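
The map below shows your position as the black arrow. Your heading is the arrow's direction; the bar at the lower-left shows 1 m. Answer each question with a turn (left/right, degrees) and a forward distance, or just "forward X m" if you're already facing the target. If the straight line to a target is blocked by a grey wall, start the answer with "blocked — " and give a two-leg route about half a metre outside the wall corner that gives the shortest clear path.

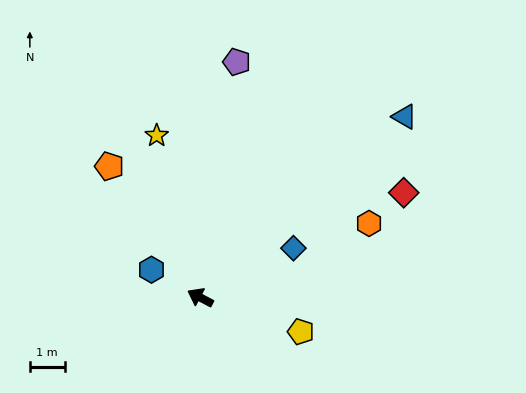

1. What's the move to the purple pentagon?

turn right 71°, forward 6.9 m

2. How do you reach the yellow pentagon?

turn right 171°, forward 3.1 m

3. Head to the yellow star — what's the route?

turn right 47°, forward 4.8 m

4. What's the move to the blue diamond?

turn right 124°, forward 3.0 m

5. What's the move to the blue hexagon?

forward 1.6 m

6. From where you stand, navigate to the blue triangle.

turn right 111°, forward 7.9 m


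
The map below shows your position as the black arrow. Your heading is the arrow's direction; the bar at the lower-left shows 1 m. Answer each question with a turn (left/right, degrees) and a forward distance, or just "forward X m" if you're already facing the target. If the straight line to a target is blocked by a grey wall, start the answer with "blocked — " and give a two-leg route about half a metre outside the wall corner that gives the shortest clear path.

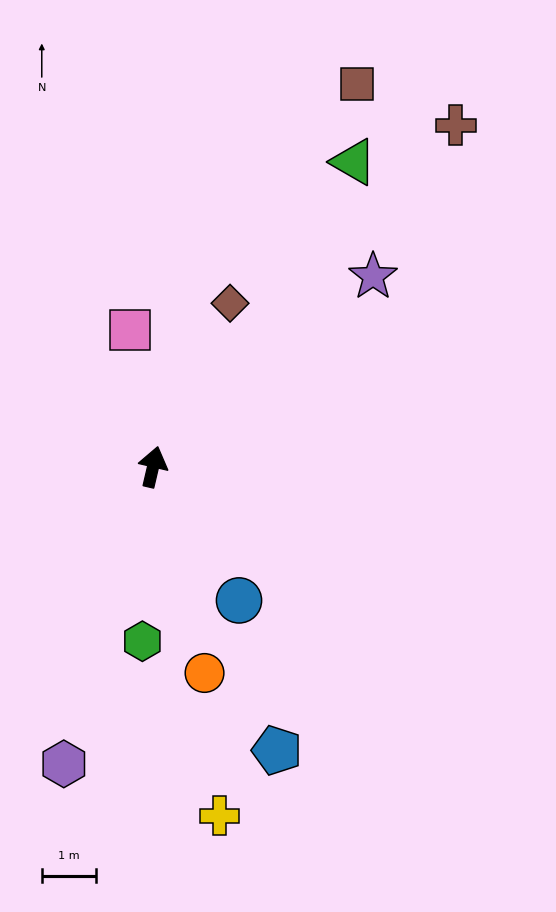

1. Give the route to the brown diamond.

turn right 12°, forward 3.3 m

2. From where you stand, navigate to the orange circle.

turn right 153°, forward 3.9 m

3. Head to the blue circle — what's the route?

turn right 134°, forward 2.9 m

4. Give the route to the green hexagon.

turn right 170°, forward 3.2 m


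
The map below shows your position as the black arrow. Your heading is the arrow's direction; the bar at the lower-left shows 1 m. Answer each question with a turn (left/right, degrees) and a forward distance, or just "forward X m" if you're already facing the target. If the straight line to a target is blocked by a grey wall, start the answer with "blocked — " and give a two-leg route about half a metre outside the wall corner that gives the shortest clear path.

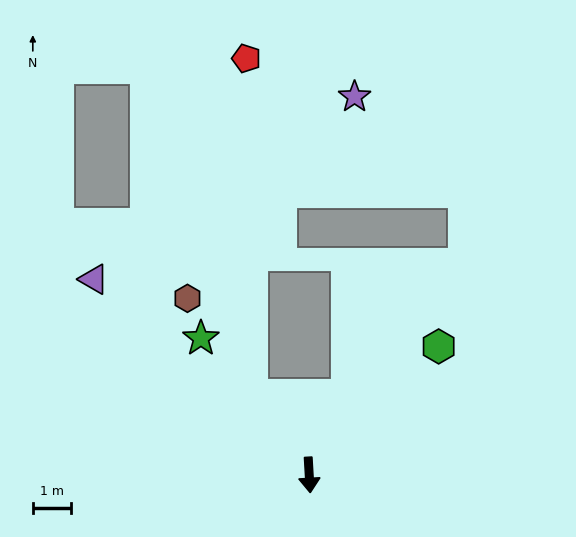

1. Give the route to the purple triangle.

turn right 136°, forward 7.6 m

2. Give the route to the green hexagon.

turn left 131°, forward 4.8 m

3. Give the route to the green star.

turn right 145°, forward 4.6 m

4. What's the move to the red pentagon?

blocked — turn right 148°, forward 2.6 m, then turn right 34°, forward 8.8 m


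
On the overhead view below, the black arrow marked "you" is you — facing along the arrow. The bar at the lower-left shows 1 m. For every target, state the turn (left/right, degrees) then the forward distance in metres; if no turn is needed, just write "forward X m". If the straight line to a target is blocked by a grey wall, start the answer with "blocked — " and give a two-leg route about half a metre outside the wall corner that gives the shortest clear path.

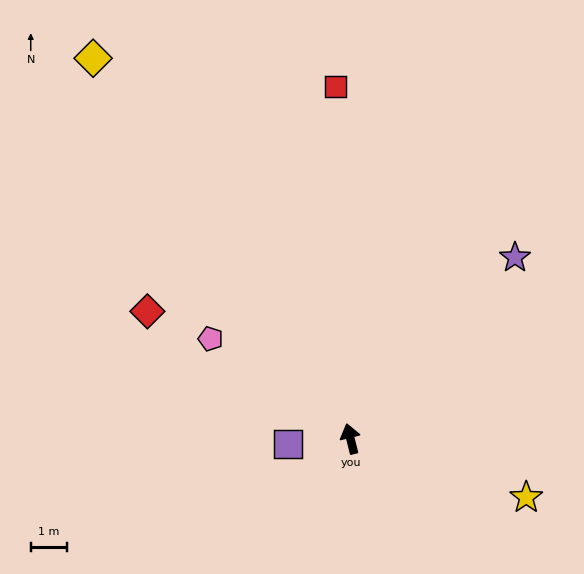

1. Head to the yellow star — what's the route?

turn right 122°, forward 5.1 m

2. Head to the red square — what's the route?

turn right 12°, forward 9.7 m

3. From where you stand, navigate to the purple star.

turn right 56°, forward 6.7 m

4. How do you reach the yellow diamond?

turn left 20°, forward 12.6 m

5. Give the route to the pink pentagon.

turn left 40°, forward 4.7 m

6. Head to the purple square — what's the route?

turn left 81°, forward 1.7 m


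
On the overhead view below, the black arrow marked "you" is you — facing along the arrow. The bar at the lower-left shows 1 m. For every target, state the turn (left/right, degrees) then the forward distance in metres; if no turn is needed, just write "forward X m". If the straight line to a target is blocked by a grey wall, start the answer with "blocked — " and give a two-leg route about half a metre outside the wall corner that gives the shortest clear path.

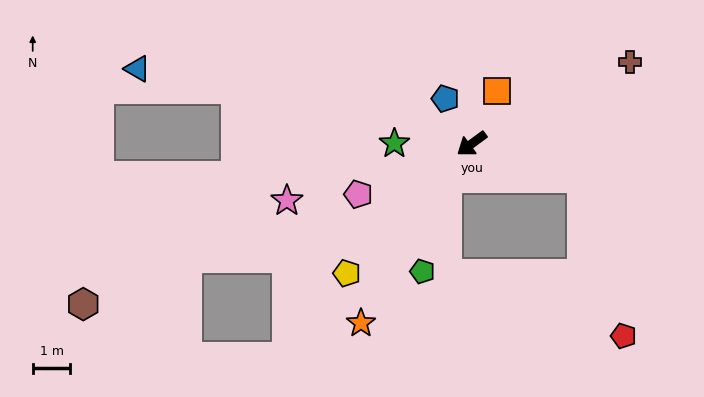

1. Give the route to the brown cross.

turn left 171°, forward 4.7 m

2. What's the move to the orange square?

turn right 152°, forward 1.5 m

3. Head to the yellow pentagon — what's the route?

turn left 10°, forward 4.8 m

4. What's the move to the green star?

turn right 36°, forward 2.0 m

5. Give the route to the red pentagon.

blocked — turn left 127°, forward 3.1 m, then turn right 59°, forward 4.4 m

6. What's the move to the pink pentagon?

turn right 12°, forward 3.3 m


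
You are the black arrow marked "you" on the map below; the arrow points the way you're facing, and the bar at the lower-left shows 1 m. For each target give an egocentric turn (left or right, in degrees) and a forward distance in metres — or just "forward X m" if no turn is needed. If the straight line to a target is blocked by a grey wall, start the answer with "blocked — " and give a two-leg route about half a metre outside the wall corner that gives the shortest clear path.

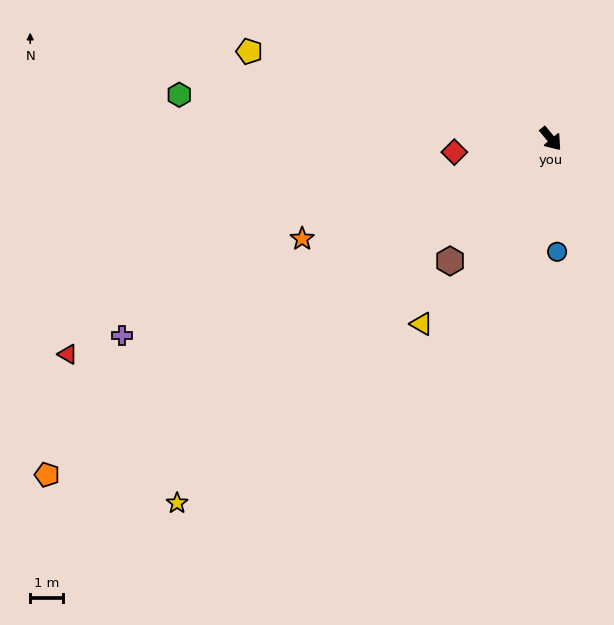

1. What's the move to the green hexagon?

turn right 137°, forward 11.4 m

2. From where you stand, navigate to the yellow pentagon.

turn right 146°, forward 9.5 m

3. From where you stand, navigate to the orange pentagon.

turn right 96°, forward 18.4 m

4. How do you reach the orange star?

turn right 108°, forward 8.2 m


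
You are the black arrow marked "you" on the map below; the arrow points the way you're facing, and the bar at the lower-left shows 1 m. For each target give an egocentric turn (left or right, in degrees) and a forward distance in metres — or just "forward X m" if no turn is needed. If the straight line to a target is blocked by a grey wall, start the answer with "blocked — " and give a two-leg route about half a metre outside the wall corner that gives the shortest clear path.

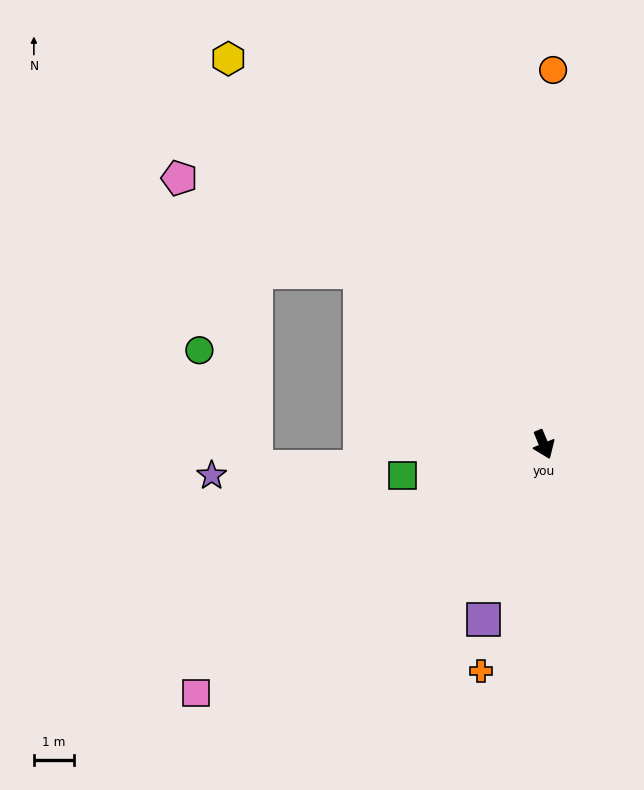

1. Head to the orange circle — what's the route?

turn left 156°, forward 9.3 m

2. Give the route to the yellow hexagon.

turn right 163°, forward 12.4 m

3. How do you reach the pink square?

turn right 77°, forward 10.6 m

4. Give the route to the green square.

turn right 100°, forward 3.6 m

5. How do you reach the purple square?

turn right 42°, forward 4.6 m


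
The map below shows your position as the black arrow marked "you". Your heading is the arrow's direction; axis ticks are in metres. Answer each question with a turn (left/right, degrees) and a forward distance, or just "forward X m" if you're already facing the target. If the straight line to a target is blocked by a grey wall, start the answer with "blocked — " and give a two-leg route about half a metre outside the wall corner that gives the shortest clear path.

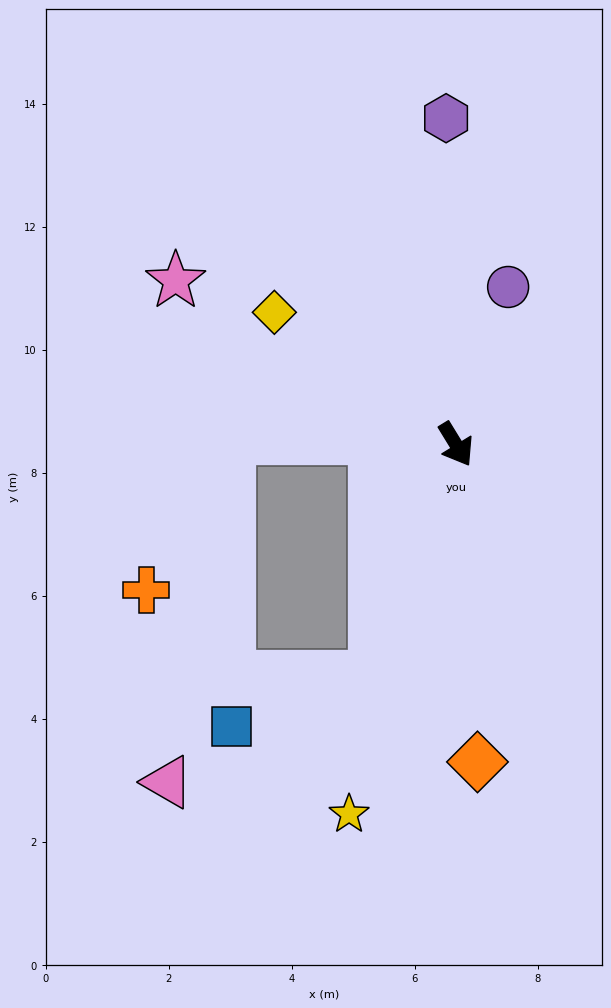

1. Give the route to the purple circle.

turn left 130°, forward 2.7 m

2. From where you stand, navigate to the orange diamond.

turn right 28°, forward 5.2 m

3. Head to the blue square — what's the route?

blocked — turn right 51°, forward 4.0 m, then turn right 51°, forward 2.5 m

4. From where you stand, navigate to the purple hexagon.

turn left 150°, forward 5.3 m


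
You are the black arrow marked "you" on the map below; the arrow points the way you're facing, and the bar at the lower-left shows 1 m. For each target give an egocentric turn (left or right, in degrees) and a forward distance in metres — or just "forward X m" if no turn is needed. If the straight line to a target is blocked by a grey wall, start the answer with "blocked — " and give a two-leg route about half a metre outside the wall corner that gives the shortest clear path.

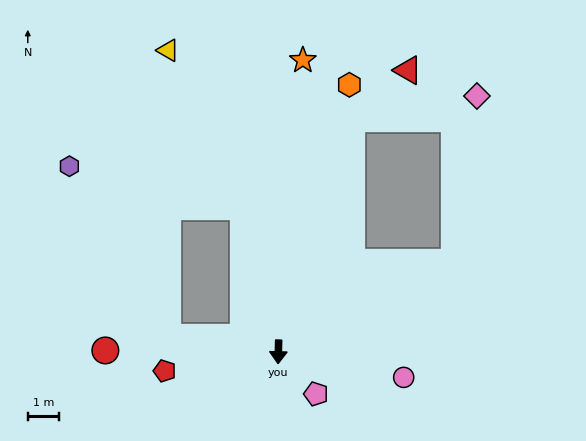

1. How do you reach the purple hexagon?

blocked — turn right 96°, forward 3.5 m, then turn right 52°, forward 6.2 m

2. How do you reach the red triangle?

blocked — turn left 164°, forward 7.7 m, then turn right 32°, forward 2.4 m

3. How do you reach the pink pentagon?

turn left 43°, forward 1.8 m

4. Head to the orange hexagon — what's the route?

turn left 167°, forward 8.8 m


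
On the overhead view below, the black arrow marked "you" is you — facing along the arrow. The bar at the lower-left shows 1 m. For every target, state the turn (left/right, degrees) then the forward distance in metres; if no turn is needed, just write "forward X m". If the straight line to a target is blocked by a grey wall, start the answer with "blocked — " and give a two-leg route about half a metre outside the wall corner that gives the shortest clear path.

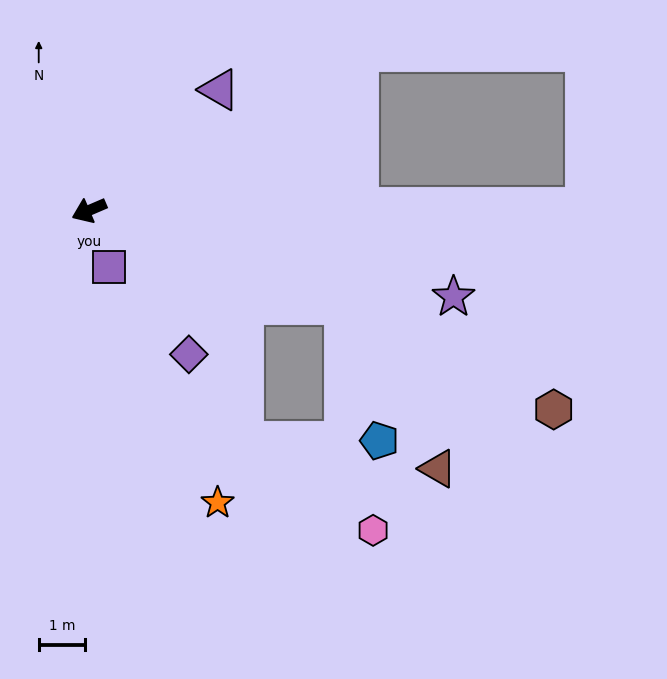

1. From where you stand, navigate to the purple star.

turn left 143°, forward 8.1 m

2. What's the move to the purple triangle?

turn right 160°, forward 3.8 m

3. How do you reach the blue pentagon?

blocked — turn left 136°, forward 5.9 m, then turn right 54°, forward 3.0 m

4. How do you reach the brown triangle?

blocked — turn left 136°, forward 5.9 m, then turn right 39°, forward 4.1 m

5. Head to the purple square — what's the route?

turn left 86°, forward 1.3 m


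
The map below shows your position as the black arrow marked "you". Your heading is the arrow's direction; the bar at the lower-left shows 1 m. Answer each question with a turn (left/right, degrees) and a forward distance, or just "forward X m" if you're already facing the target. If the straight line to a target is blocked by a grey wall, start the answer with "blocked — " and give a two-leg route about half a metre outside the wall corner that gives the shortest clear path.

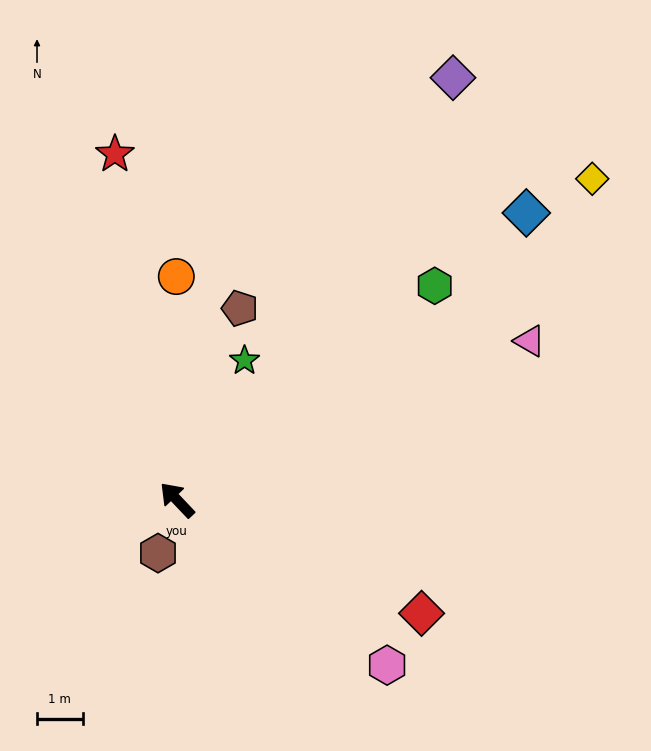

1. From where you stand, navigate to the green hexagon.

turn right 94°, forward 7.3 m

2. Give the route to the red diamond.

turn right 158°, forward 5.9 m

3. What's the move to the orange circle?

turn right 43°, forward 4.9 m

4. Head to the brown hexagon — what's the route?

turn left 117°, forward 1.2 m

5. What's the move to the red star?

turn right 33°, forward 7.7 m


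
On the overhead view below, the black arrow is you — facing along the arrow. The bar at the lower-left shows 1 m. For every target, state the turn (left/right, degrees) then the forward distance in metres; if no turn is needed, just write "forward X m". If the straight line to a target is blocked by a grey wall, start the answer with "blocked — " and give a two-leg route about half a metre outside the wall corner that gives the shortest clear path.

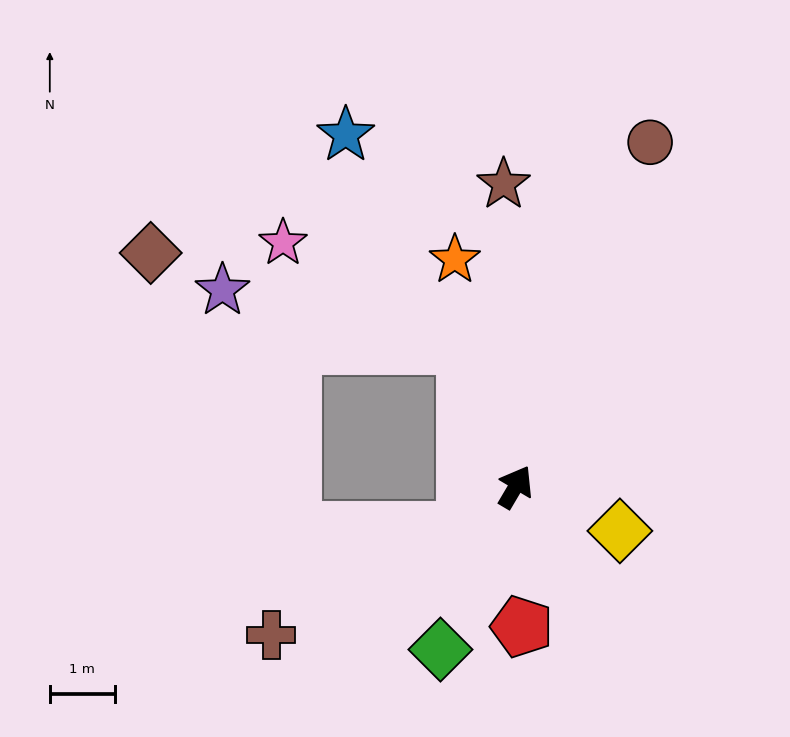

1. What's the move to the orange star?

turn left 45°, forward 3.6 m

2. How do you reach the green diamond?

turn right 174°, forward 2.7 m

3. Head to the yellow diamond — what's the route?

turn right 82°, forward 1.7 m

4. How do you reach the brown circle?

turn left 9°, forward 5.7 m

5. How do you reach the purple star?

blocked — turn left 51°, forward 2.3 m, then turn left 56°, forward 3.8 m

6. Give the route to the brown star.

turn left 33°, forward 4.6 m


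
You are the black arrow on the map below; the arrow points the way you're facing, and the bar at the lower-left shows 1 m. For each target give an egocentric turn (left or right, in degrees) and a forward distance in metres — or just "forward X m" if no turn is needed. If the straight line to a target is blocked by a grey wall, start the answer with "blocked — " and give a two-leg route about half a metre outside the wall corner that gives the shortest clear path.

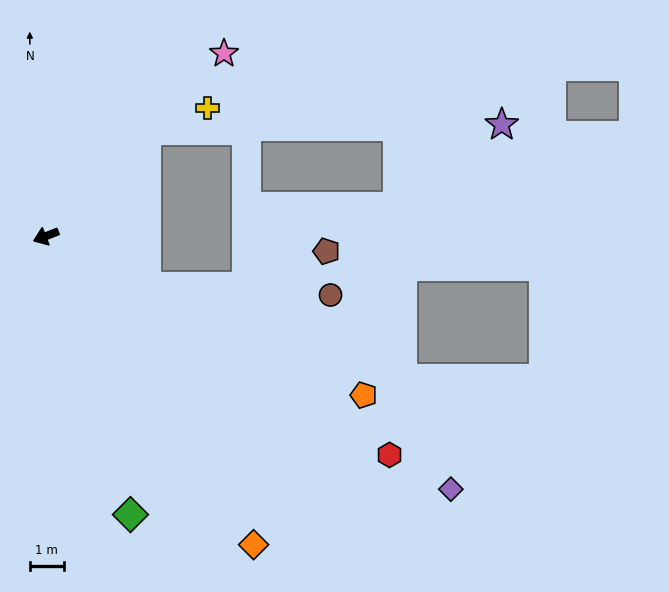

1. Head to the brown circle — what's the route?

blocked — turn left 132°, forward 3.3 m, then turn left 24°, forward 5.5 m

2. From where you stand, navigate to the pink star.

turn right 156°, forward 7.5 m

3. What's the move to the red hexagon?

turn left 126°, forward 12.1 m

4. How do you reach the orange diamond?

turn left 103°, forward 11.0 m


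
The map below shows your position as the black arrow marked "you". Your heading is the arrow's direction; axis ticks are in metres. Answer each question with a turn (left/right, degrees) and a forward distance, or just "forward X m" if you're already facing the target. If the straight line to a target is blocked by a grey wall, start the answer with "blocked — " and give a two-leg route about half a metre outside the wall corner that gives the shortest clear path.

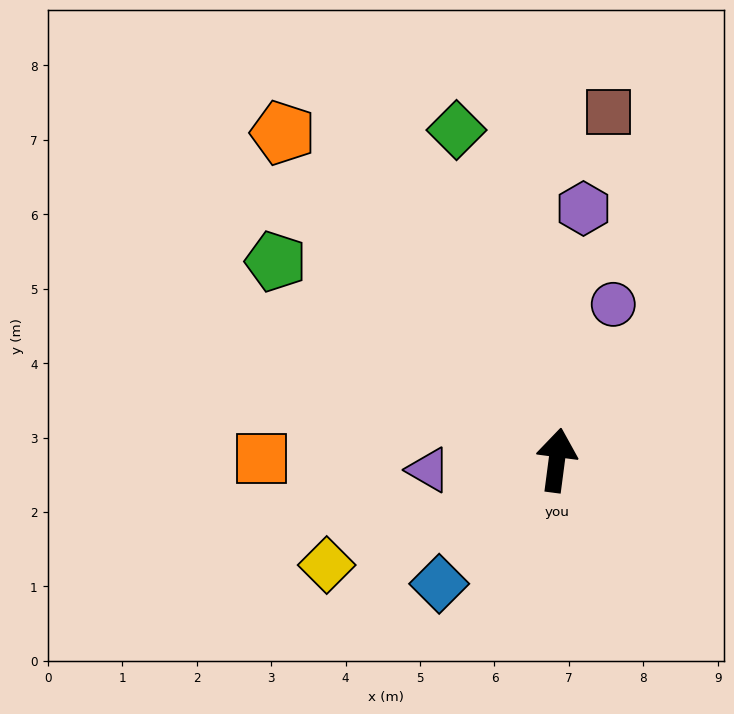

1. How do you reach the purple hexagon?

forward 3.4 m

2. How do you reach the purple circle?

turn right 12°, forward 2.2 m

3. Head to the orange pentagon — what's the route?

turn left 47°, forward 5.7 m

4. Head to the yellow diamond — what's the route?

turn left 122°, forward 3.4 m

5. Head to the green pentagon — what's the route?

turn left 62°, forward 4.6 m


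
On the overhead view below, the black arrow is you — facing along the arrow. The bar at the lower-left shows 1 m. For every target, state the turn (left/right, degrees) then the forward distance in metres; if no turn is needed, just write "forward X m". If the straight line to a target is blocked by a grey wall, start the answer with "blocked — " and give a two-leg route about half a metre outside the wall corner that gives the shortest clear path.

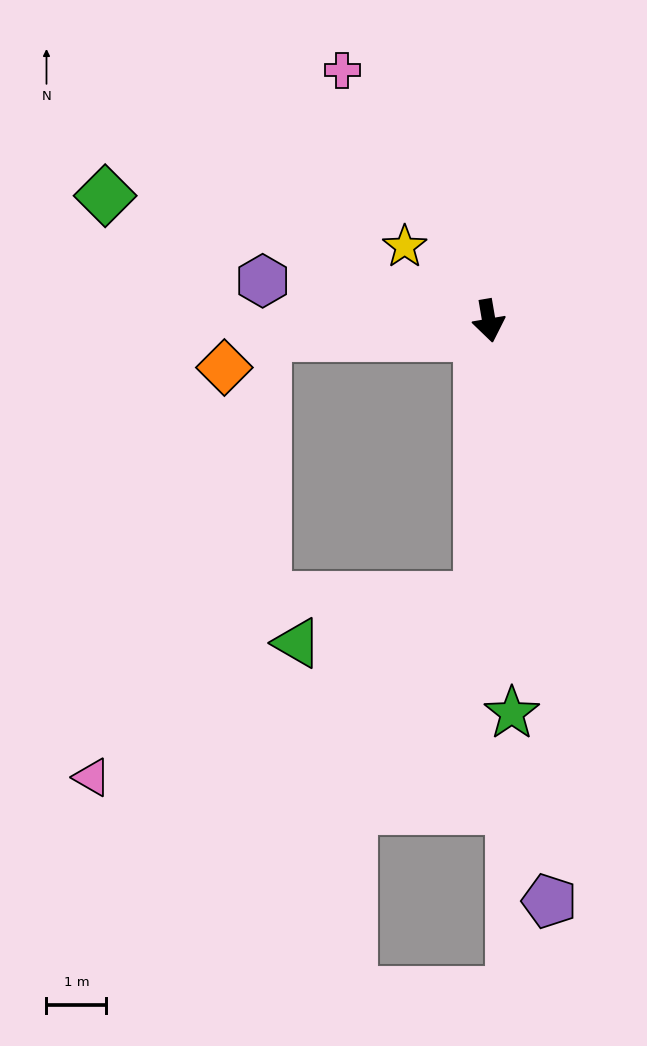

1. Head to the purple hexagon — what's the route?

turn right 110°, forward 3.8 m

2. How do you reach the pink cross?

turn right 159°, forward 4.9 m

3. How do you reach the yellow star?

turn right 141°, forward 1.9 m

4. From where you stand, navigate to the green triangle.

blocked — turn right 12°, forward 4.6 m, then turn right 73°, forward 3.1 m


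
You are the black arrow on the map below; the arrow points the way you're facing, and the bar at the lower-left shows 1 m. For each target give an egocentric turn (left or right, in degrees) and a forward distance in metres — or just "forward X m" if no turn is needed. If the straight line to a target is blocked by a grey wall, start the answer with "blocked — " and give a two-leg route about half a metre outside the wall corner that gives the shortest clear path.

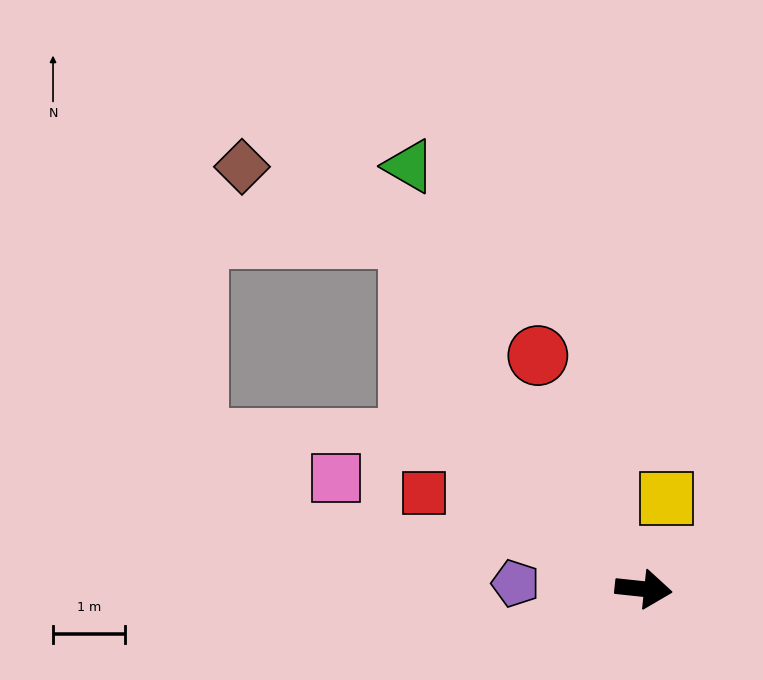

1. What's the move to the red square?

turn left 162°, forward 3.3 m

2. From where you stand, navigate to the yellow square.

turn left 82°, forward 1.3 m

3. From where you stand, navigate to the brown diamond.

blocked — turn left 130°, forward 5.9 m, then turn left 33°, forward 2.5 m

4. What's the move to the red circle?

turn left 120°, forward 3.6 m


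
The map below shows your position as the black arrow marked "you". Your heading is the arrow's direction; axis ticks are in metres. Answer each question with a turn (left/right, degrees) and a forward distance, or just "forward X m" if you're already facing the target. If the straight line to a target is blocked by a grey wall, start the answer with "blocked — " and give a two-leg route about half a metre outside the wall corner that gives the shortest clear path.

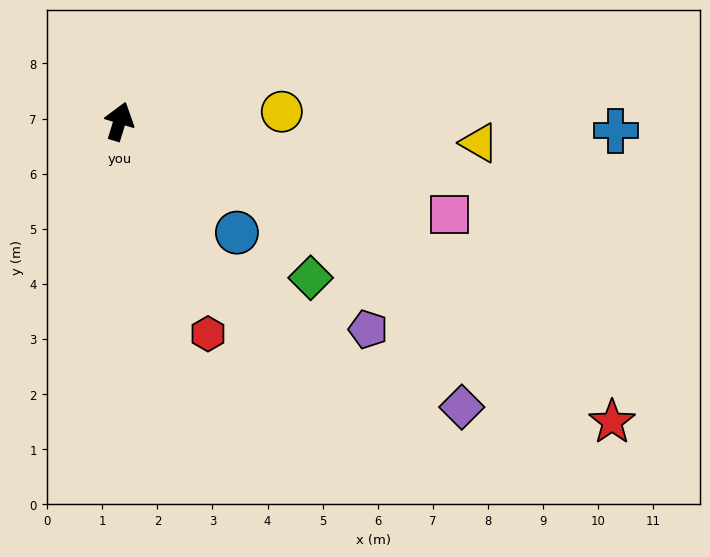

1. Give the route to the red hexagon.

turn right 140°, forward 4.2 m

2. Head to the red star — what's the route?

turn right 104°, forward 10.5 m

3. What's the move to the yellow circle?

turn right 70°, forward 2.9 m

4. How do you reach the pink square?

turn right 89°, forward 6.2 m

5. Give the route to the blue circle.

turn right 116°, forward 2.9 m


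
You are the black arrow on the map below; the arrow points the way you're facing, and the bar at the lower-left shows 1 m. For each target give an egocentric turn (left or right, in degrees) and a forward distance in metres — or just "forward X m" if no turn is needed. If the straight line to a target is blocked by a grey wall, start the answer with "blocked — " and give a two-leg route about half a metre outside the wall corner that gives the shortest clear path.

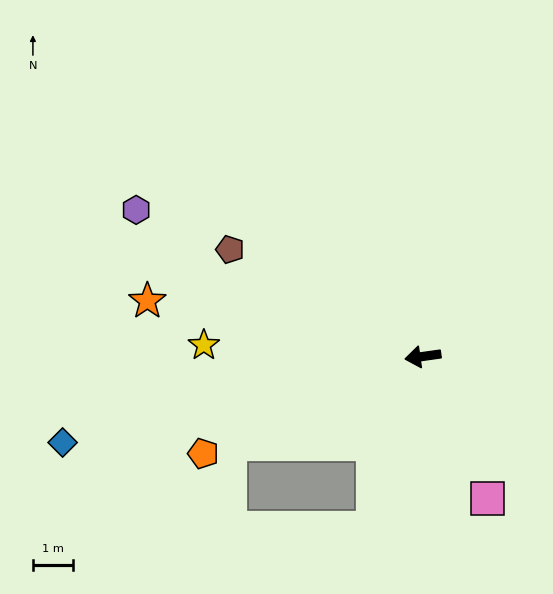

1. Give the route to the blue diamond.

turn left 5°, forward 9.3 m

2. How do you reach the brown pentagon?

turn right 37°, forward 5.6 m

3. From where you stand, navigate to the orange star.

turn right 19°, forward 7.1 m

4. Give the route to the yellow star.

turn right 11°, forward 5.5 m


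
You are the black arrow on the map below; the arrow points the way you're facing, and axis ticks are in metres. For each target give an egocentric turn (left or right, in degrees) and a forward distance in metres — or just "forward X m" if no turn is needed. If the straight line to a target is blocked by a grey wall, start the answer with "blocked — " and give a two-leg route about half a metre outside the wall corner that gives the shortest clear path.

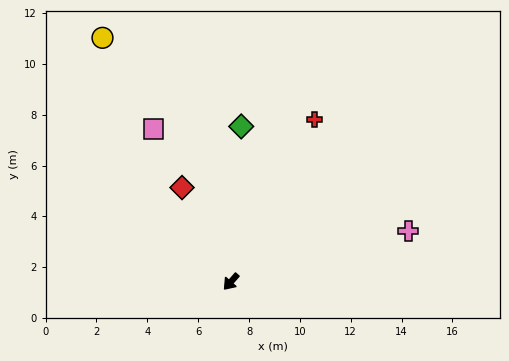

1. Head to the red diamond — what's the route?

turn right 111°, forward 4.2 m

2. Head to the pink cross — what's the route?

turn left 147°, forward 7.2 m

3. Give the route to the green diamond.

turn right 142°, forward 6.1 m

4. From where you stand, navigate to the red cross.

turn right 166°, forward 7.2 m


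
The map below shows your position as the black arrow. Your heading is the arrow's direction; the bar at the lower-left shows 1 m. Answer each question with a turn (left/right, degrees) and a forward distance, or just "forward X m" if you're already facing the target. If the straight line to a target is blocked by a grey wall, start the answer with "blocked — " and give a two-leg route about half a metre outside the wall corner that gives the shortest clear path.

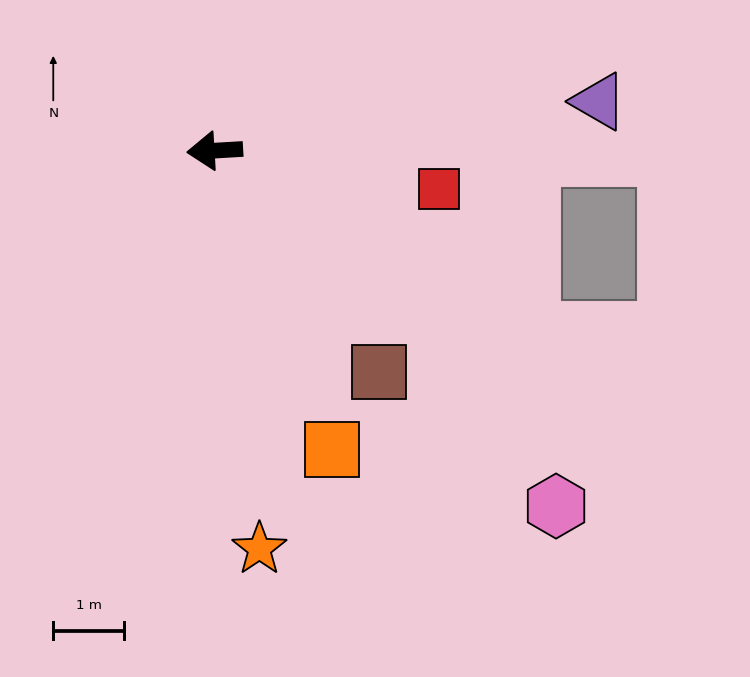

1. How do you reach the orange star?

turn left 93°, forward 5.7 m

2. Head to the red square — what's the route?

turn left 167°, forward 3.2 m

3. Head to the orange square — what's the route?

turn left 108°, forward 4.5 m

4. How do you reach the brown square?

turn left 123°, forward 3.9 m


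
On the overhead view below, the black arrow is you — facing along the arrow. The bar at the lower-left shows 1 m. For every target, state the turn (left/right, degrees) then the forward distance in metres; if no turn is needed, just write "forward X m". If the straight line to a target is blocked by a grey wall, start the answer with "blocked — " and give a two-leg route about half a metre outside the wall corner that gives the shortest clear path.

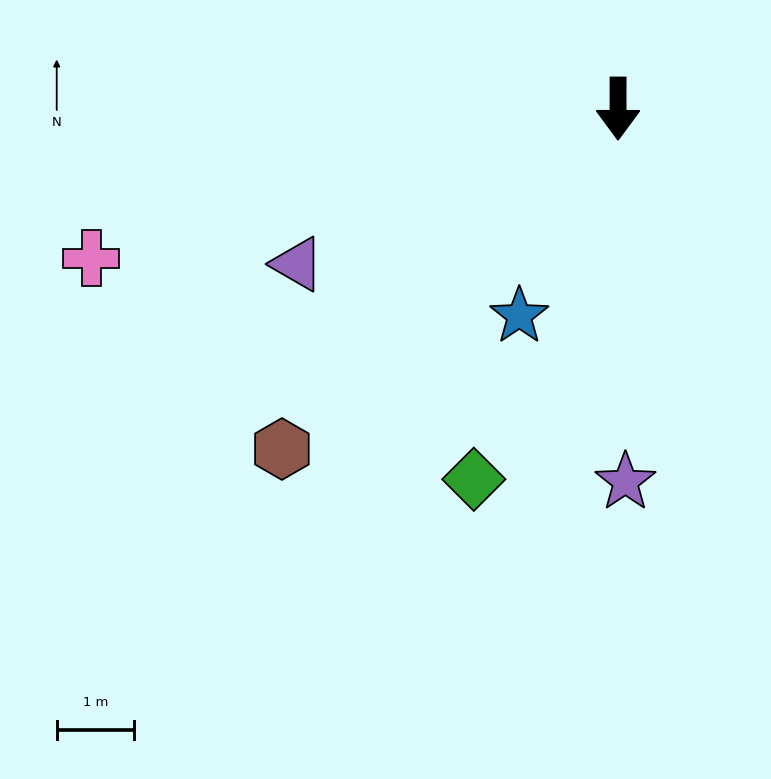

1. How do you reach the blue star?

turn right 25°, forward 3.0 m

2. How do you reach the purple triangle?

turn right 64°, forward 4.6 m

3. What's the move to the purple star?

forward 4.8 m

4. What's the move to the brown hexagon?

turn right 45°, forward 6.2 m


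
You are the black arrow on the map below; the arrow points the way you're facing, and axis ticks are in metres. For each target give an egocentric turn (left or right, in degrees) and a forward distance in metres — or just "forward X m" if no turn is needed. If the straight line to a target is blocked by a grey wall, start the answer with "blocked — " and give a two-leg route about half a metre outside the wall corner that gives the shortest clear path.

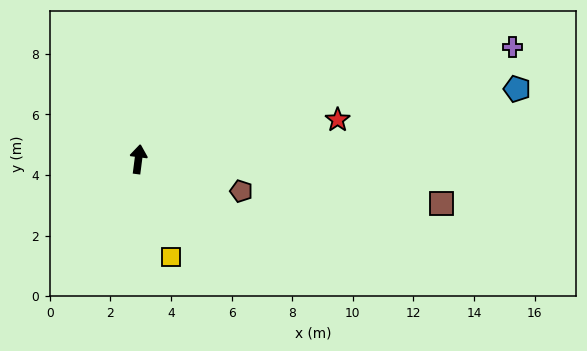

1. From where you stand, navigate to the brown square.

turn right 91°, forward 10.1 m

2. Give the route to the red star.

turn right 72°, forward 6.7 m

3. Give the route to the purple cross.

turn right 66°, forward 12.9 m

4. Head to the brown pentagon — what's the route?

turn right 100°, forward 3.6 m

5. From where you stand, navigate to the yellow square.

turn right 154°, forward 3.4 m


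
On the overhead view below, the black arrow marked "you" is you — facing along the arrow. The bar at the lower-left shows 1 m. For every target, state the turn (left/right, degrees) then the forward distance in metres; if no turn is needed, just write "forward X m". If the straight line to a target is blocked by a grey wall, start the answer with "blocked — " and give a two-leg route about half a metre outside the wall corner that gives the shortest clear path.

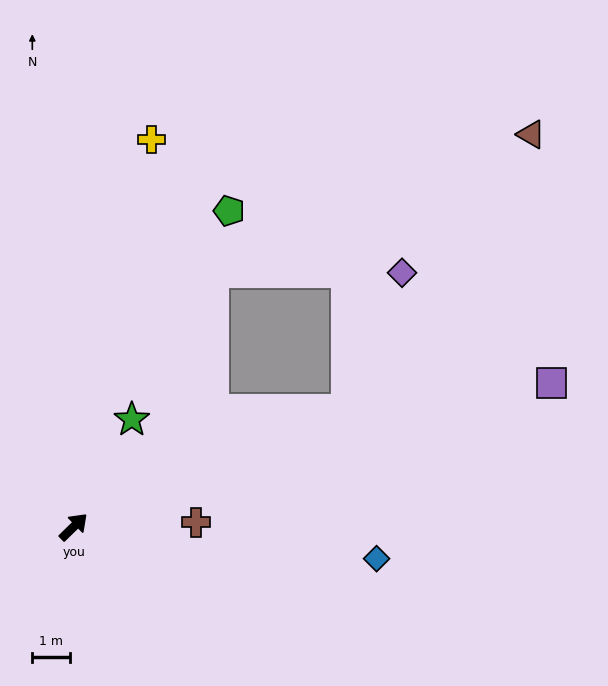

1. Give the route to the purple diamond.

blocked — turn right 21°, forward 8.0 m, then turn left 45°, forward 4.0 m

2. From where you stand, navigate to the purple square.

turn right 28°, forward 13.4 m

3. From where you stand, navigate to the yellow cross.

turn left 34°, forward 10.6 m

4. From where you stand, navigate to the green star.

turn left 17°, forward 3.3 m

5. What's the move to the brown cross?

turn right 42°, forward 3.3 m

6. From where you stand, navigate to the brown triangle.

blocked — turn right 21°, forward 8.0 m, then turn left 33°, forward 8.9 m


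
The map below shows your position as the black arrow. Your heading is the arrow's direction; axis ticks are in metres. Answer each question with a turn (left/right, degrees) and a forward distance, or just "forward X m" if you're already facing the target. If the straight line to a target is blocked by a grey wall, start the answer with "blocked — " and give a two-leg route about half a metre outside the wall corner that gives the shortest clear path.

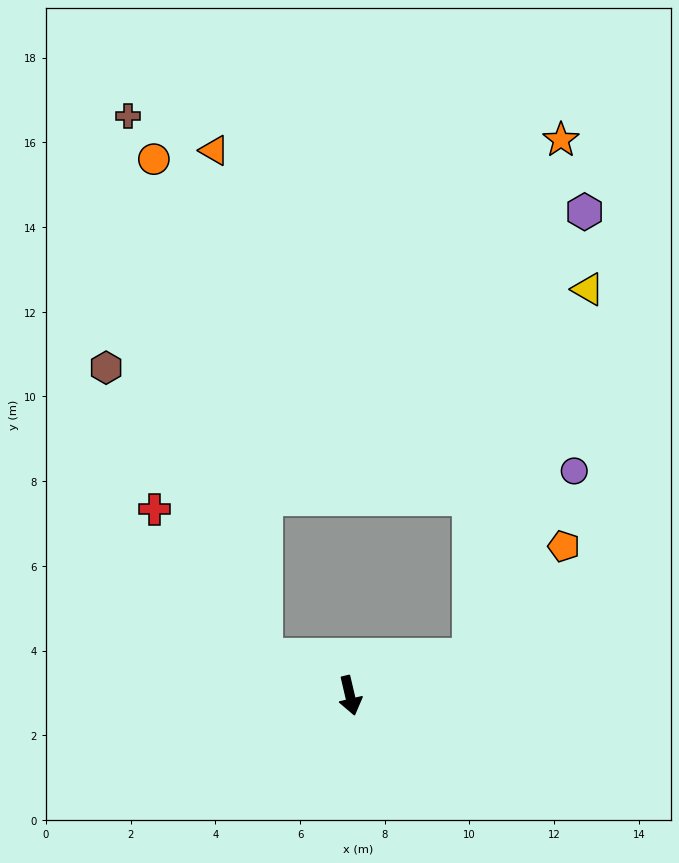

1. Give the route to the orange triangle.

blocked — turn right 128°, forward 2.2 m, then turn right 59°, forward 12.0 m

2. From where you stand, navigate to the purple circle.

blocked — turn left 95°, forward 3.0 m, then turn left 42°, forward 5.0 m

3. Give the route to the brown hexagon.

blocked — turn right 128°, forward 2.2 m, then turn right 36°, forward 7.8 m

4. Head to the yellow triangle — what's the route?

blocked — turn left 95°, forward 3.0 m, then turn left 54°, forward 9.1 m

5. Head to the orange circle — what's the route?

blocked — turn right 128°, forward 2.2 m, then turn right 53°, forward 12.0 m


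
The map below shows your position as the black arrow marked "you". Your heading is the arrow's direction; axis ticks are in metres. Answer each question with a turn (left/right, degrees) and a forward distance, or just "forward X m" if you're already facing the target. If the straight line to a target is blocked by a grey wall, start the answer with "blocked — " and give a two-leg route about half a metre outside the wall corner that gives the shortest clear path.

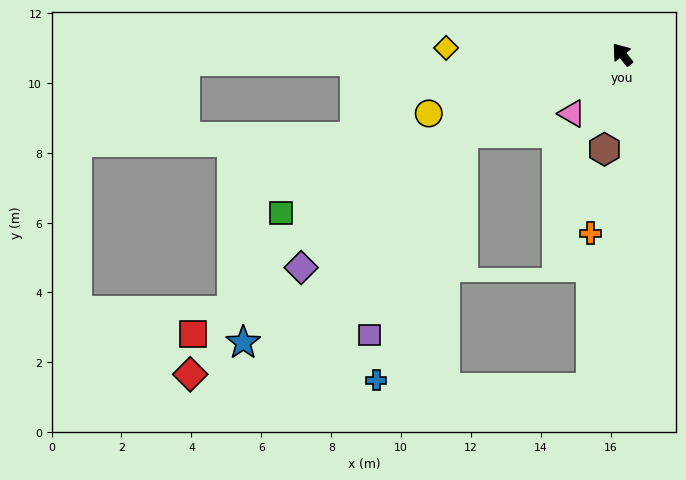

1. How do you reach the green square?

turn left 76°, forward 10.8 m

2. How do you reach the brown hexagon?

turn left 131°, forward 2.8 m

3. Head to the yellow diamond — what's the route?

turn left 49°, forward 5.0 m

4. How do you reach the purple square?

blocked — turn left 78°, forward 5.1 m, then turn left 38°, forward 6.4 m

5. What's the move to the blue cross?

blocked — turn left 78°, forward 5.1 m, then turn left 44°, forward 7.5 m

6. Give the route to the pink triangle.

turn left 101°, forward 2.2 m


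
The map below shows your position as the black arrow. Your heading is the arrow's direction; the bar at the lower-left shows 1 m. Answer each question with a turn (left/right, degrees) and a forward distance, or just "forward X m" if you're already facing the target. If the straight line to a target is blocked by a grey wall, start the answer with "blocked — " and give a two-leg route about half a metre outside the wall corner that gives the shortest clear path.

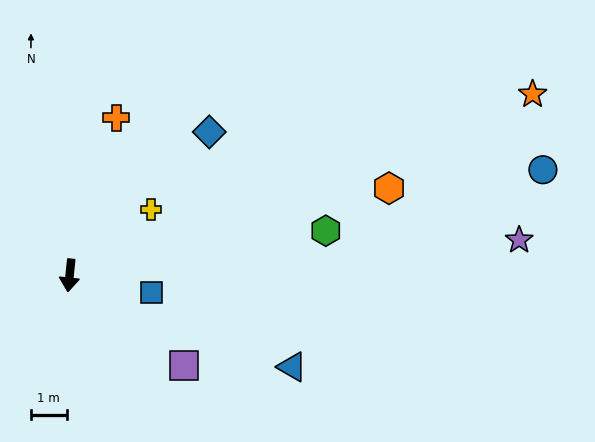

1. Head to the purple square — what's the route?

turn left 58°, forward 4.1 m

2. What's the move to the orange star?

turn left 117°, forward 13.9 m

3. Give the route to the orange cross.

turn left 170°, forward 4.6 m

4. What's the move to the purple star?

turn left 100°, forward 12.6 m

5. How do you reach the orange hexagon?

turn left 111°, forward 9.2 m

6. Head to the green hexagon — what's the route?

turn left 106°, forward 7.3 m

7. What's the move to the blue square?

turn left 84°, forward 2.3 m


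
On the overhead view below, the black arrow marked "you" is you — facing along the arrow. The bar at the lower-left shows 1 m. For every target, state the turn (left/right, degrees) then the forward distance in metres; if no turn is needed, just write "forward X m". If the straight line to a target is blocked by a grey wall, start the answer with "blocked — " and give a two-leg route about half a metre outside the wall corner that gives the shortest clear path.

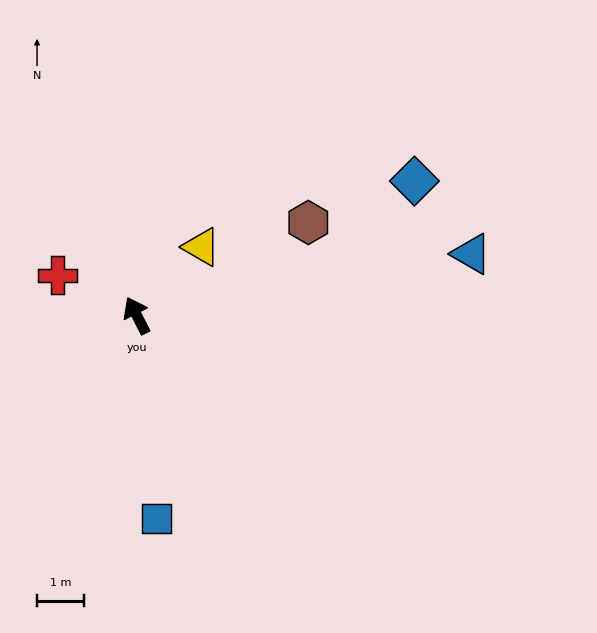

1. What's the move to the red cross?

turn left 36°, forward 1.9 m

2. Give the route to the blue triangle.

turn right 107°, forward 7.2 m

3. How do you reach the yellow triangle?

turn right 70°, forward 2.0 m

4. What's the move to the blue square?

turn left 158°, forward 4.3 m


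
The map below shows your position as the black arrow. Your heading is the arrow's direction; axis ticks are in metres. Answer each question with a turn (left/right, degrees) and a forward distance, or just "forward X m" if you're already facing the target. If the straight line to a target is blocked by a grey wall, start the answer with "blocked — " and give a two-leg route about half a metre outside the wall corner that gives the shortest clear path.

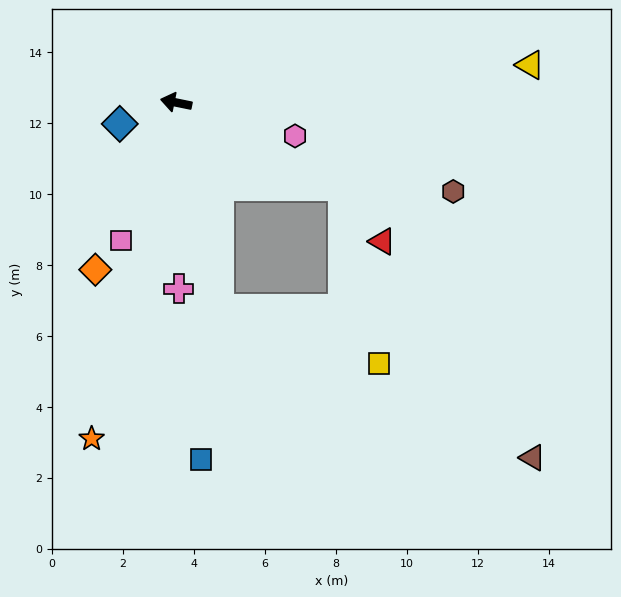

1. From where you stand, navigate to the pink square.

turn left 80°, forward 4.2 m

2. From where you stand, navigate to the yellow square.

blocked — turn left 165°, forward 5.3 m, then turn right 52°, forward 5.1 m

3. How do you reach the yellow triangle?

turn right 162°, forward 10.0 m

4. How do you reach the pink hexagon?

turn left 176°, forward 3.5 m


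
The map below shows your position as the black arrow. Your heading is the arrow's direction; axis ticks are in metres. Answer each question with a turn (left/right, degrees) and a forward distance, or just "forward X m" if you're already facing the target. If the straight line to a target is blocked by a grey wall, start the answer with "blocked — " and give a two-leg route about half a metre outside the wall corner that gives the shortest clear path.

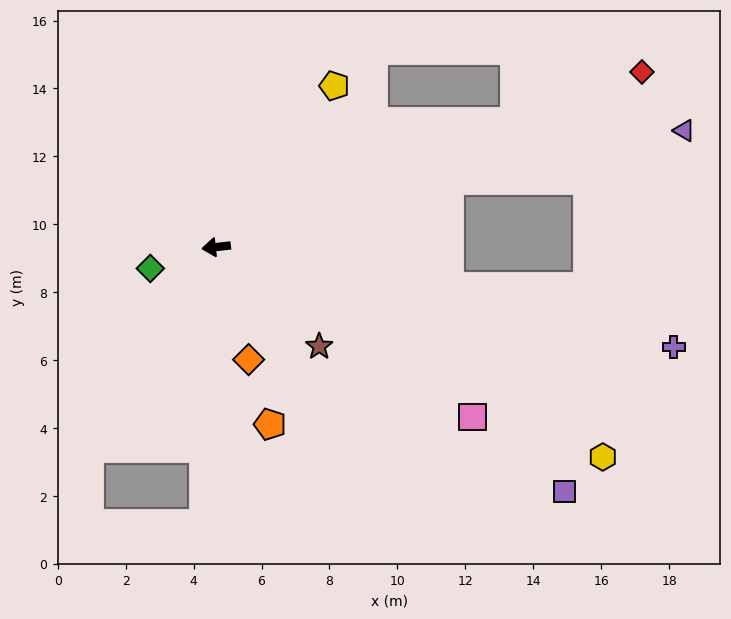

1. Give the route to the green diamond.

turn left 12°, forward 2.0 m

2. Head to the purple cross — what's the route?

turn left 161°, forward 13.8 m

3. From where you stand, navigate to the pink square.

turn left 140°, forward 9.1 m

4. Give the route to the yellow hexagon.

turn left 145°, forward 13.0 m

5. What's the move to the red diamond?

turn right 164°, forward 13.6 m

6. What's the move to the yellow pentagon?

turn right 133°, forward 5.9 m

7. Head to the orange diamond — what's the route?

turn left 100°, forward 3.4 m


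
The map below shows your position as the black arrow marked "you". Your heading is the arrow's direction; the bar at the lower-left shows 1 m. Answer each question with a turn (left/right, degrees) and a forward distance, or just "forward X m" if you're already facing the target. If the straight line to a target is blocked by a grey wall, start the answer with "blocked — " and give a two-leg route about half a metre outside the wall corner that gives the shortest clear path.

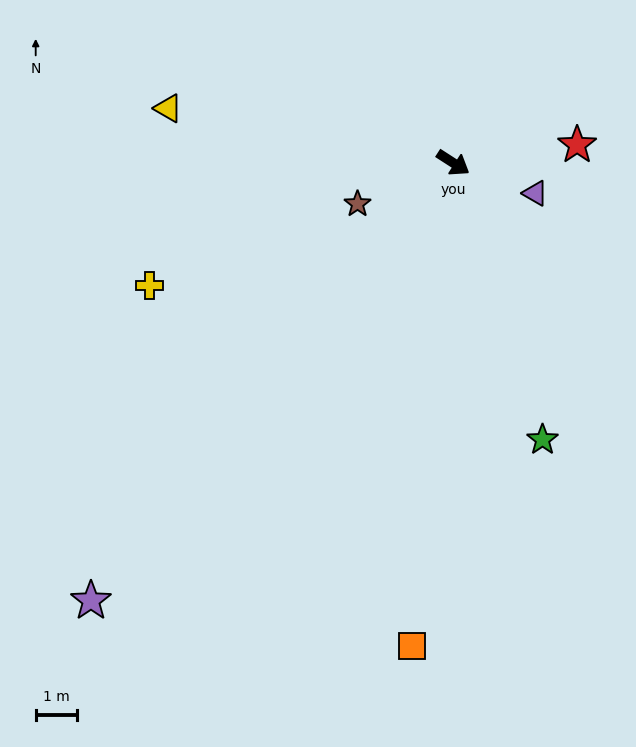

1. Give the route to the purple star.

turn right 97°, forward 13.9 m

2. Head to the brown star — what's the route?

turn right 124°, forward 2.5 m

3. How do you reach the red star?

turn left 41°, forward 3.1 m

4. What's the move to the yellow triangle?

turn right 158°, forward 7.1 m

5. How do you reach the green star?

turn right 39°, forward 7.1 m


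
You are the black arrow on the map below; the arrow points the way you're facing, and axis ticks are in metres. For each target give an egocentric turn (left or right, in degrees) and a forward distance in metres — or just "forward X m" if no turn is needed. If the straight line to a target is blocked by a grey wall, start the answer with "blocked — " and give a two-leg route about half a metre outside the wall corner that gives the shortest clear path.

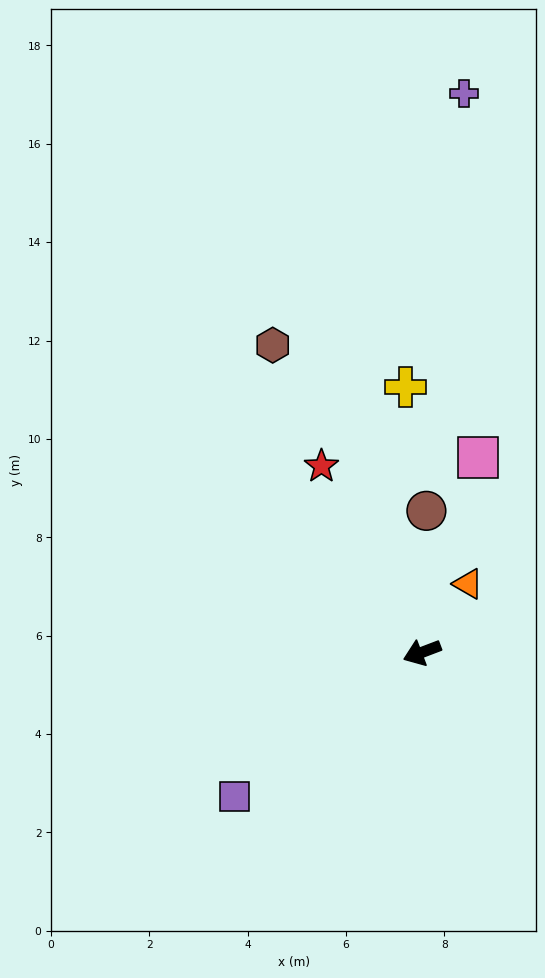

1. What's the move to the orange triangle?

turn right 145°, forward 1.7 m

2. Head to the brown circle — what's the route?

turn right 113°, forward 2.9 m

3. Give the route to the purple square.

turn left 17°, forward 4.8 m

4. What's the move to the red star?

turn right 82°, forward 4.3 m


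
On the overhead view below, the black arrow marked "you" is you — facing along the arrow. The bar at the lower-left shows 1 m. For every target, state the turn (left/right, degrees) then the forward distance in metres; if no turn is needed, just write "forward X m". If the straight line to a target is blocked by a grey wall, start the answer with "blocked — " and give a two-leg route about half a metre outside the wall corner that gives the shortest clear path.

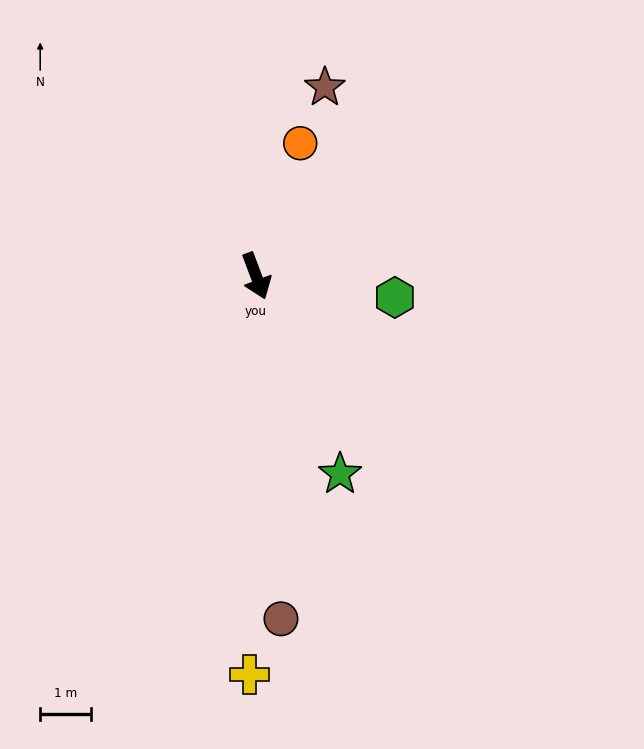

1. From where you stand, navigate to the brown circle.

turn right 16°, forward 6.7 m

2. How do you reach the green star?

turn left 2°, forward 4.2 m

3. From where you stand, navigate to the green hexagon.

turn left 61°, forward 2.8 m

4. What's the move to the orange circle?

turn left 141°, forward 2.7 m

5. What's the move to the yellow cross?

turn right 22°, forward 7.8 m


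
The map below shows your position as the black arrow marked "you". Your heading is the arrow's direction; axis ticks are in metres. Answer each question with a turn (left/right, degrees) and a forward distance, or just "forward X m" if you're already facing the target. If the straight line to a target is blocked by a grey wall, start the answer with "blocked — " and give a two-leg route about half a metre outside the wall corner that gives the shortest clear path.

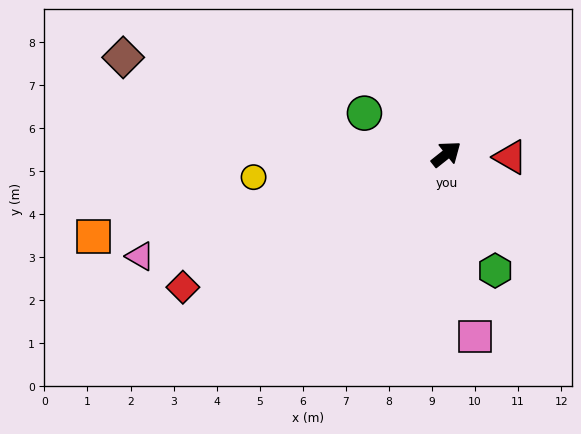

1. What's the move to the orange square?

turn left 155°, forward 8.4 m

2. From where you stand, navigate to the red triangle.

turn right 41°, forward 1.5 m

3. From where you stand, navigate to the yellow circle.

turn left 148°, forward 4.5 m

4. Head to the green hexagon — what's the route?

turn right 106°, forward 2.9 m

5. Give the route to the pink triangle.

turn left 160°, forward 7.5 m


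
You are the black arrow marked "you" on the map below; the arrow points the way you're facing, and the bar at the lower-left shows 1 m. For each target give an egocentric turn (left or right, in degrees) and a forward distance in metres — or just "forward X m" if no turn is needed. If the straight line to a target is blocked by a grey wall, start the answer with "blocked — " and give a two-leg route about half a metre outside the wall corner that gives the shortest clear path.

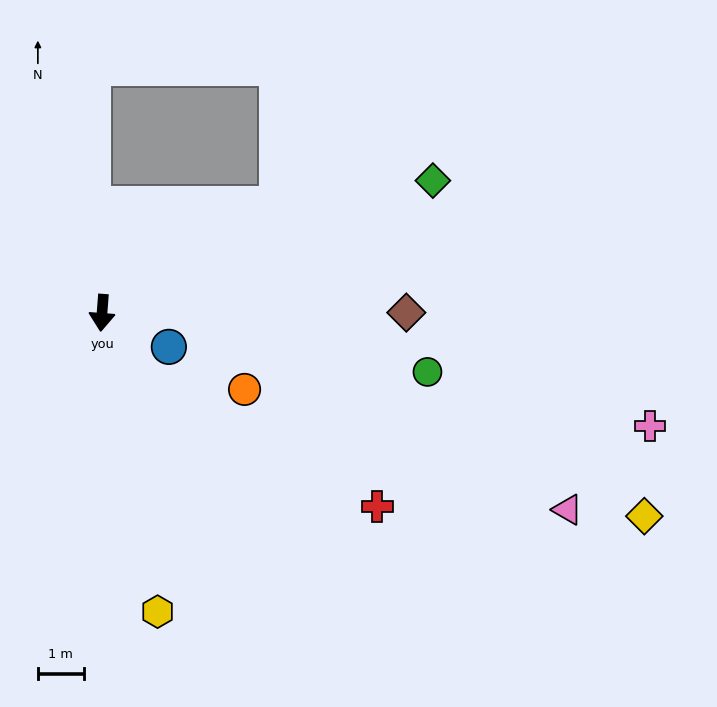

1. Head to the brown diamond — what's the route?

turn left 94°, forward 6.6 m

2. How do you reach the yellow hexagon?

turn left 15°, forward 6.6 m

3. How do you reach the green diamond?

turn left 116°, forward 7.7 m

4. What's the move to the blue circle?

turn left 67°, forward 1.6 m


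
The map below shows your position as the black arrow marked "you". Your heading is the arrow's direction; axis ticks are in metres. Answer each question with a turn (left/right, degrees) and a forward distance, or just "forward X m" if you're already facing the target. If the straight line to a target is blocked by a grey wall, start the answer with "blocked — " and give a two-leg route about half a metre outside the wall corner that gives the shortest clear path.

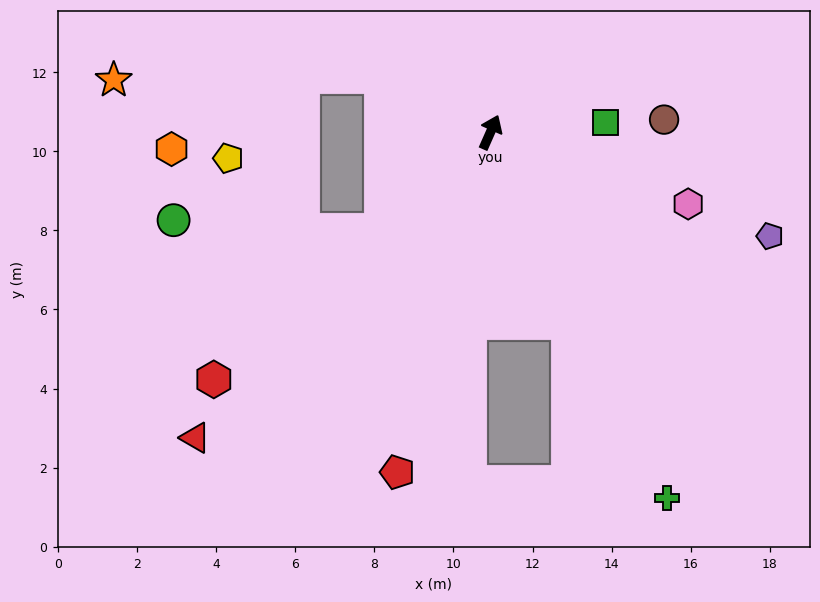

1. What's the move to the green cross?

turn right 130°, forward 10.3 m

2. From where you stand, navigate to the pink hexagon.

turn right 86°, forward 5.3 m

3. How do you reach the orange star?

blocked — turn left 87°, forward 3.1 m, then turn left 27°, forward 6.8 m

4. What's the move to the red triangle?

turn left 160°, forward 10.7 m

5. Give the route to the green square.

turn right 61°, forward 2.9 m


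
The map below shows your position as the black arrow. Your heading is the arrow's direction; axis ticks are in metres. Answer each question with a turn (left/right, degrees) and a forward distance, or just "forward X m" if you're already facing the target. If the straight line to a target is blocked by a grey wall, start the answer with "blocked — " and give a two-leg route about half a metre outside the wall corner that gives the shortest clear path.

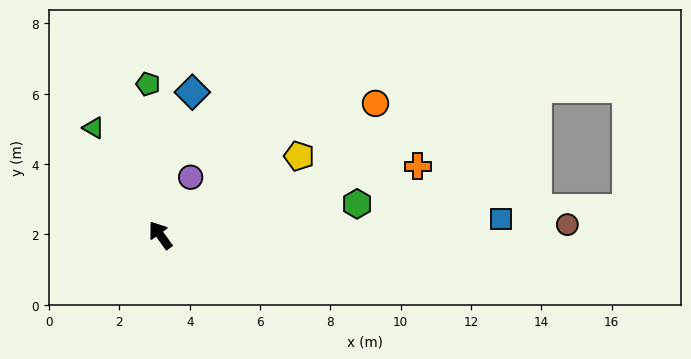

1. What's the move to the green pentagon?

turn right 31°, forward 4.3 m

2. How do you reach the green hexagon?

turn right 117°, forward 5.7 m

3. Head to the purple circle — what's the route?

turn right 63°, forward 1.9 m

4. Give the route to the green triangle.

turn right 4°, forward 3.6 m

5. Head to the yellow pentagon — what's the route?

turn right 96°, forward 4.5 m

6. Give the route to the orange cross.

turn right 111°, forward 7.6 m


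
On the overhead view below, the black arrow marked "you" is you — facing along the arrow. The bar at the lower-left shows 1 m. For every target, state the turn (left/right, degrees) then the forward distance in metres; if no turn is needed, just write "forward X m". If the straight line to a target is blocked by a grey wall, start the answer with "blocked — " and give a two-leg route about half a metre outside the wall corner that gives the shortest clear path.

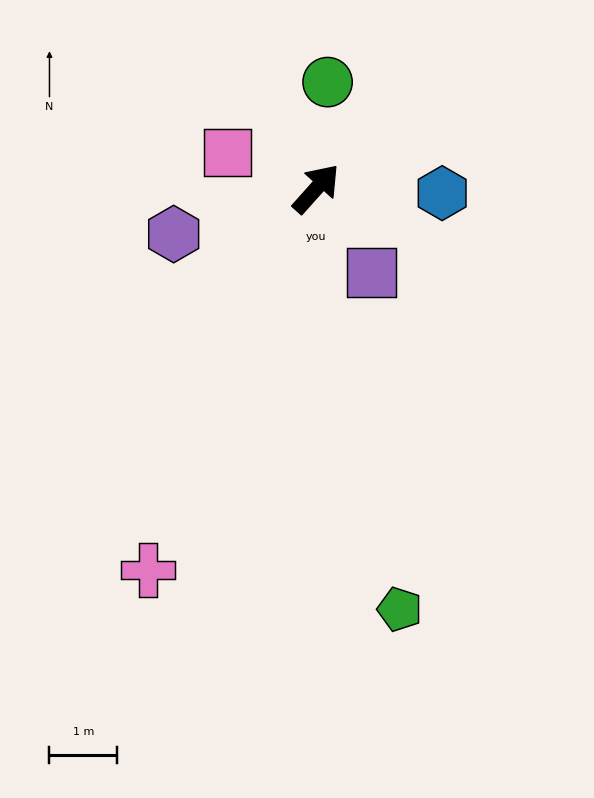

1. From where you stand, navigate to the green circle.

turn left 36°, forward 1.6 m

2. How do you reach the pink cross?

turn right 162°, forward 6.2 m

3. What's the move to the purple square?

turn right 105°, forward 1.5 m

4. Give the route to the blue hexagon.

turn right 50°, forward 1.9 m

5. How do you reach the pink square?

turn left 110°, forward 1.4 m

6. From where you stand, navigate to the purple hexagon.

turn left 149°, forward 2.2 m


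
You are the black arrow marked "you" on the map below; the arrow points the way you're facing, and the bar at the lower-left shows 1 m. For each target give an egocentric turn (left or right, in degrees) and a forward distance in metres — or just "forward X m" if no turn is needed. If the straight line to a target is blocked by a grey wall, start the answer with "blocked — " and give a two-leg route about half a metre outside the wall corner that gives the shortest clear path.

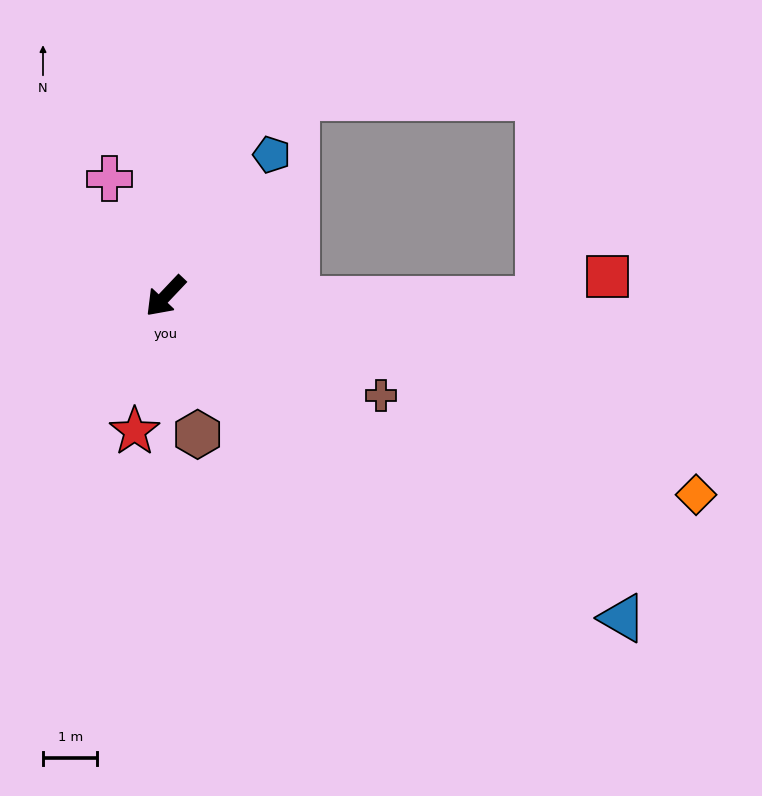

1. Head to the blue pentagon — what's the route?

turn right 173°, forward 3.3 m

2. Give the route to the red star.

turn left 31°, forward 2.6 m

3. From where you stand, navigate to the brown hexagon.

turn left 57°, forward 2.6 m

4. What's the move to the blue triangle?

turn left 98°, forward 10.3 m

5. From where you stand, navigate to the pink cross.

turn right 111°, forward 2.4 m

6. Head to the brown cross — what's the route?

turn left 109°, forward 4.4 m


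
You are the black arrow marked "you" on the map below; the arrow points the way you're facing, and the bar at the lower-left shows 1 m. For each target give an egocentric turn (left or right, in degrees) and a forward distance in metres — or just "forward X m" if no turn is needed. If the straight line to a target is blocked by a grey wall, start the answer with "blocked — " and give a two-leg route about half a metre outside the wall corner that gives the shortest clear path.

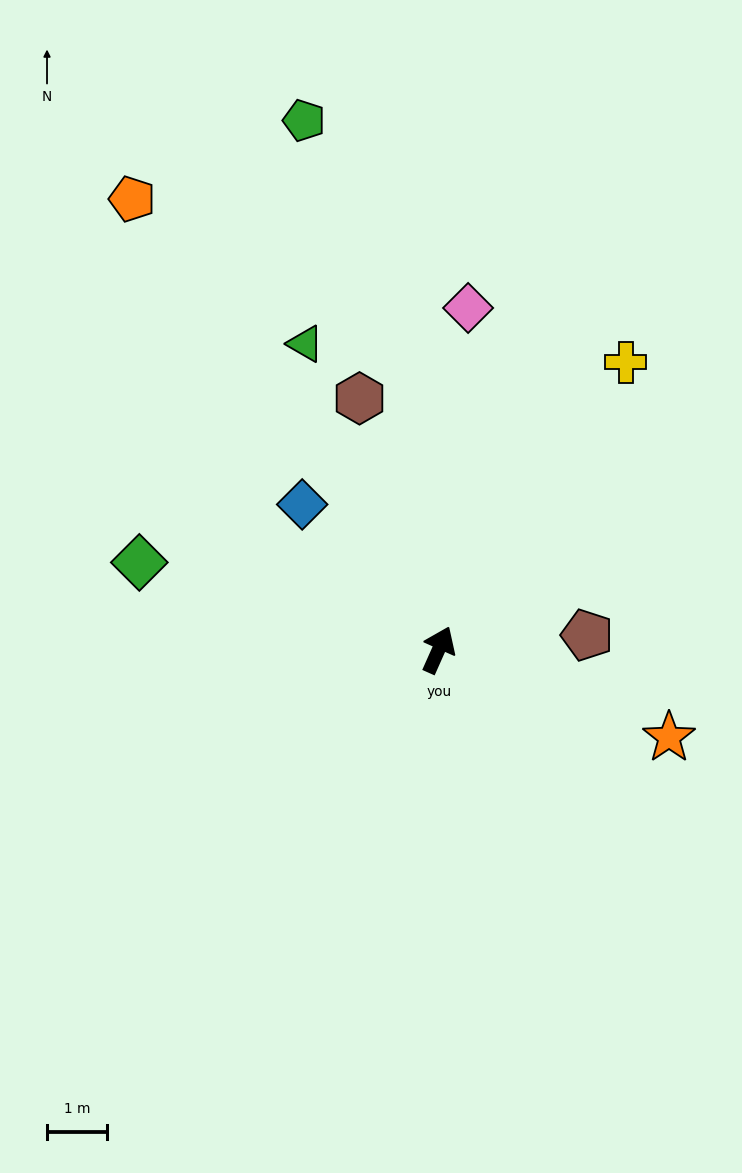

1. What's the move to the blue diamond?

turn left 67°, forward 3.3 m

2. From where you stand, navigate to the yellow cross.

turn right 9°, forward 5.7 m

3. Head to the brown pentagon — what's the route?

turn right 60°, forward 2.5 m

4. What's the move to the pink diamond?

turn left 19°, forward 5.7 m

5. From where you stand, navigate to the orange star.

turn right 87°, forward 4.1 m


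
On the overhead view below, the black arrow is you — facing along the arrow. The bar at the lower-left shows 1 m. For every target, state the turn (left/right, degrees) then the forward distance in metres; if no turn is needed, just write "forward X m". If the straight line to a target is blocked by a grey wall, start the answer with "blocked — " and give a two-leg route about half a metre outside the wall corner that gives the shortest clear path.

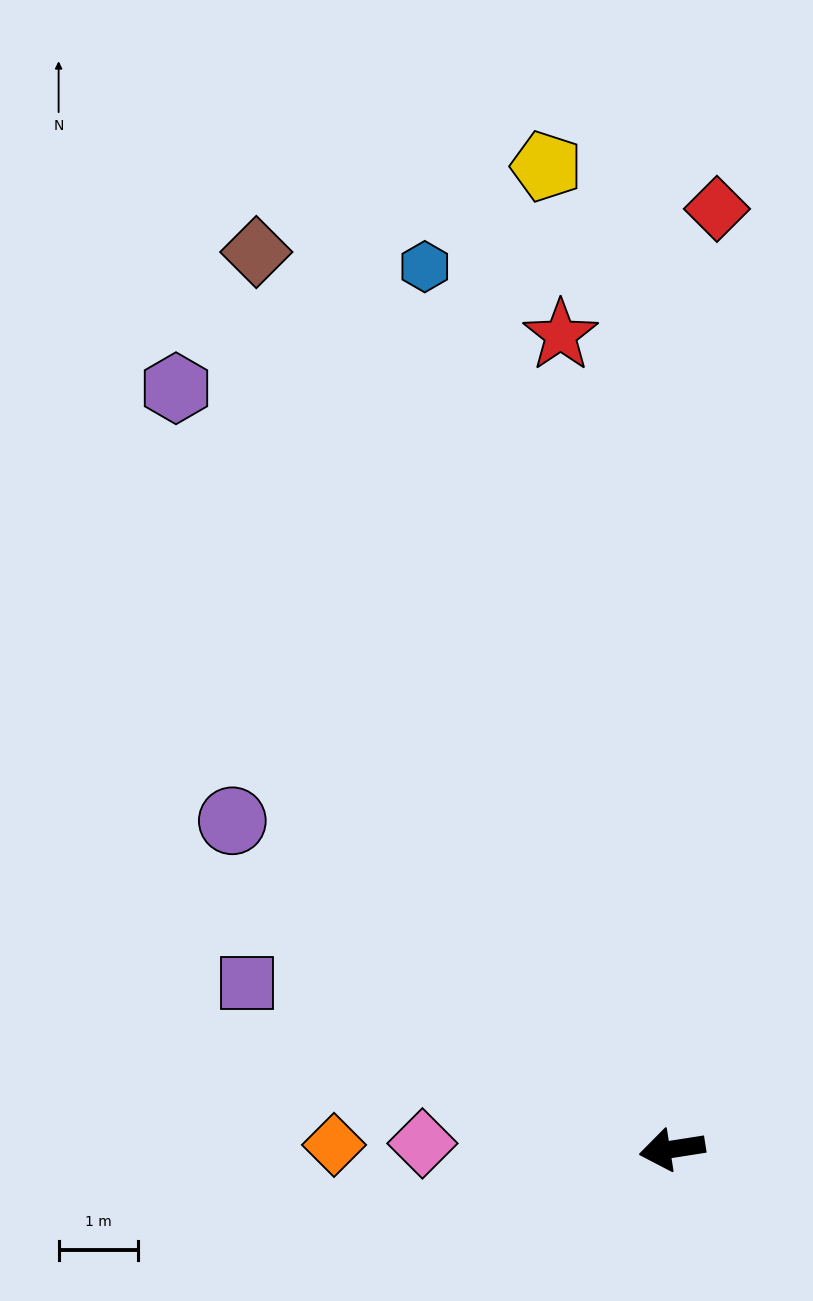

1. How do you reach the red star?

turn right 91°, forward 10.4 m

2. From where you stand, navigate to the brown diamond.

turn right 74°, forward 12.5 m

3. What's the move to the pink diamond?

turn right 10°, forward 3.2 m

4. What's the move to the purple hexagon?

turn right 66°, forward 11.5 m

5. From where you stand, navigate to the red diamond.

turn right 102°, forward 11.9 m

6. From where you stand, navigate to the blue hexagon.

turn right 83°, forward 11.6 m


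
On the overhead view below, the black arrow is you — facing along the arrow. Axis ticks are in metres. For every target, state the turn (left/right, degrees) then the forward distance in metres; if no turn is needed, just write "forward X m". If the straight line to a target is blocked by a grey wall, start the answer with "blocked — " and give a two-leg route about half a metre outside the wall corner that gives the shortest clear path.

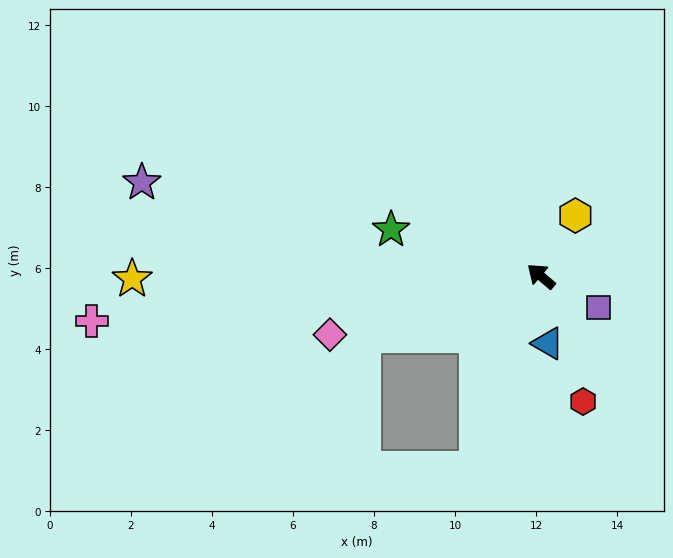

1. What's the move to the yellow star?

turn left 41°, forward 10.1 m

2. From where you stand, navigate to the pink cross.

turn left 46°, forward 11.1 m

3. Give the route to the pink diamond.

turn left 56°, forward 5.4 m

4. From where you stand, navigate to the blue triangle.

turn left 136°, forward 1.7 m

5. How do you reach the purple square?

turn right 168°, forward 1.6 m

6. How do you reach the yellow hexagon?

turn right 79°, forward 1.7 m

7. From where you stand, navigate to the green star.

turn left 23°, forward 3.9 m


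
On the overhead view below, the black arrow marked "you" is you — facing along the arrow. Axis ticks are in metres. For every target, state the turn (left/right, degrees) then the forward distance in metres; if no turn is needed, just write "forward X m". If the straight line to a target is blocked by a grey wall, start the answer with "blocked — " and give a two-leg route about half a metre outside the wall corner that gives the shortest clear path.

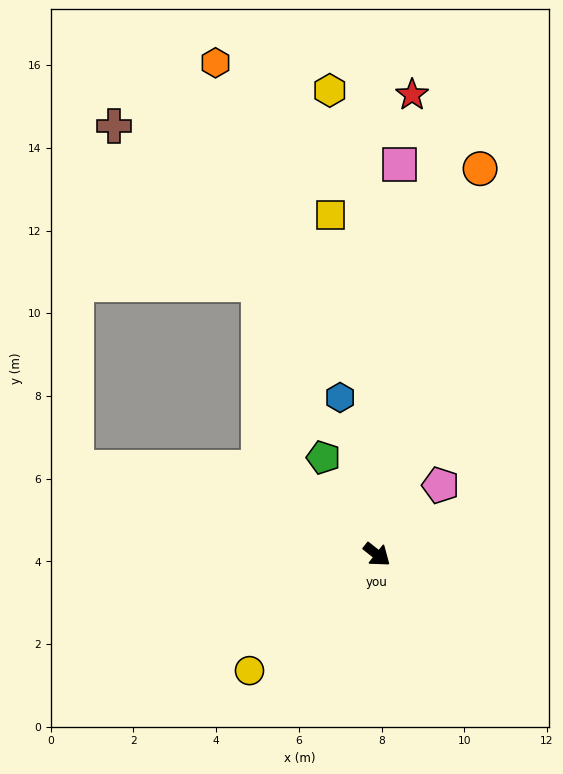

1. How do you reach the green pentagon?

turn left 157°, forward 2.7 m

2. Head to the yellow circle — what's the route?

turn right 99°, forward 4.2 m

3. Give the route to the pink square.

turn left 125°, forward 9.4 m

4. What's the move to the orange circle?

turn left 113°, forward 9.7 m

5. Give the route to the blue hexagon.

turn left 142°, forward 3.9 m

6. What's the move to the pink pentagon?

turn left 86°, forward 2.3 m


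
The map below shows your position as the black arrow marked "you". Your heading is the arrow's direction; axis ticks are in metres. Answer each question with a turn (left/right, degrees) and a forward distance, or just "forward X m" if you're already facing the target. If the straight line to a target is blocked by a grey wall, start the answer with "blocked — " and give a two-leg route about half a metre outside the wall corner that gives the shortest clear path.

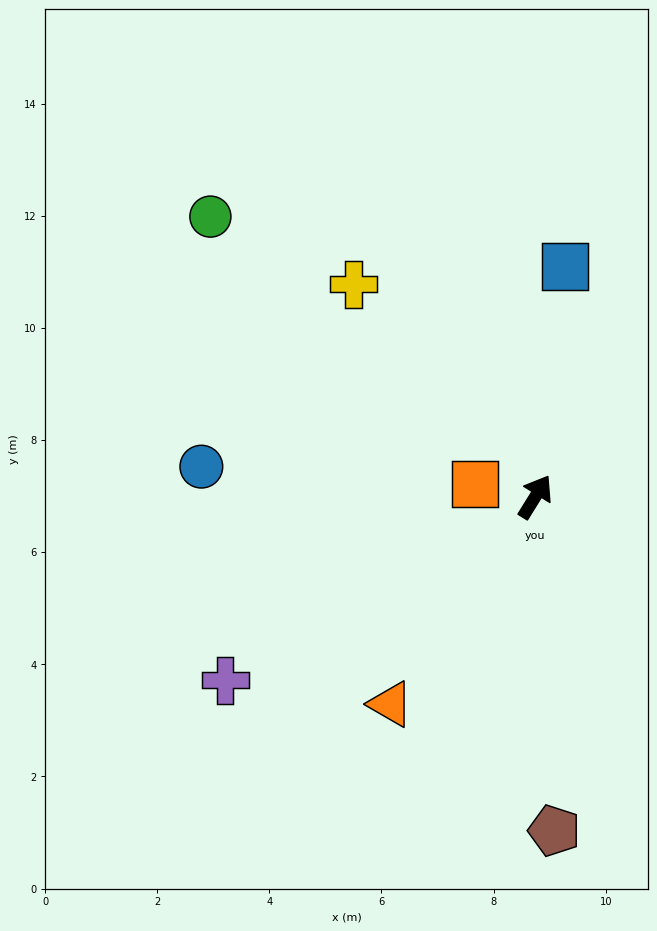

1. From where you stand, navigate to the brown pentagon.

turn right 145°, forward 6.0 m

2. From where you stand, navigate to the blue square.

turn left 24°, forward 4.1 m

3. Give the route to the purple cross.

turn left 152°, forward 6.4 m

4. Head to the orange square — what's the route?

turn left 110°, forward 1.1 m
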